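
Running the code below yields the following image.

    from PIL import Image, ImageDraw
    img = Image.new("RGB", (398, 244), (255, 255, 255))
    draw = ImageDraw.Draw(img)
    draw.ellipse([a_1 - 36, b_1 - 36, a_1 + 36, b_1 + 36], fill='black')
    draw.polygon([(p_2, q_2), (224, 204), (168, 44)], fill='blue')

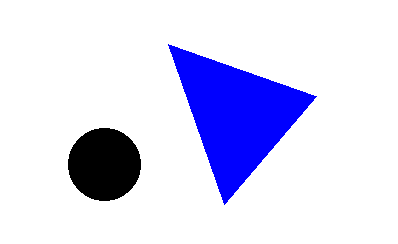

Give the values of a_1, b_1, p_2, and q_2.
a_1 = 104, b_1 = 164, p_2 = 316, q_2 = 96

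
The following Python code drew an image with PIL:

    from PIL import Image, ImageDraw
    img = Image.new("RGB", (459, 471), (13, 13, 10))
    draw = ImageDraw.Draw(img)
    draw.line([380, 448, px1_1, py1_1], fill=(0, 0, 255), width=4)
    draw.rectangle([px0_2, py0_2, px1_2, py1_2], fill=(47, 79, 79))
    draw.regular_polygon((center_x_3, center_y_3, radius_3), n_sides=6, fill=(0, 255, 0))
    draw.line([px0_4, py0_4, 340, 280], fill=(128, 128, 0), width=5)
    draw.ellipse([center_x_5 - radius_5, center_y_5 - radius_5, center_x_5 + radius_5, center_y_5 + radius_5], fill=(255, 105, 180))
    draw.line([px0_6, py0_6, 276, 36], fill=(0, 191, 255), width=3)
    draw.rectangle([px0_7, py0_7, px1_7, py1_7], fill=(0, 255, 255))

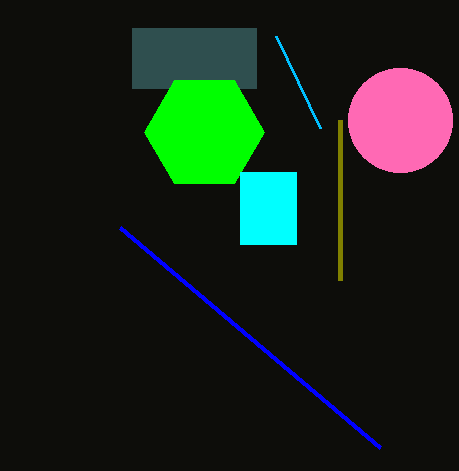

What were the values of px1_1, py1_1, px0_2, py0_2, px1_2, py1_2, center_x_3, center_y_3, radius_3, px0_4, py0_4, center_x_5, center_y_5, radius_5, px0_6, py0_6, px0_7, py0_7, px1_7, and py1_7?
px1_1 = 120
py1_1 = 228
px0_2 = 132
py0_2 = 28
px1_2 = 256
py1_2 = 88
center_x_3 = 204
center_y_3 = 132
radius_3 = 60
px0_4 = 340
py0_4 = 120
center_x_5 = 400
center_y_5 = 120
radius_5 = 52
px0_6 = 320
py0_6 = 128
px0_7 = 240
py0_7 = 172
px1_7 = 296
py1_7 = 244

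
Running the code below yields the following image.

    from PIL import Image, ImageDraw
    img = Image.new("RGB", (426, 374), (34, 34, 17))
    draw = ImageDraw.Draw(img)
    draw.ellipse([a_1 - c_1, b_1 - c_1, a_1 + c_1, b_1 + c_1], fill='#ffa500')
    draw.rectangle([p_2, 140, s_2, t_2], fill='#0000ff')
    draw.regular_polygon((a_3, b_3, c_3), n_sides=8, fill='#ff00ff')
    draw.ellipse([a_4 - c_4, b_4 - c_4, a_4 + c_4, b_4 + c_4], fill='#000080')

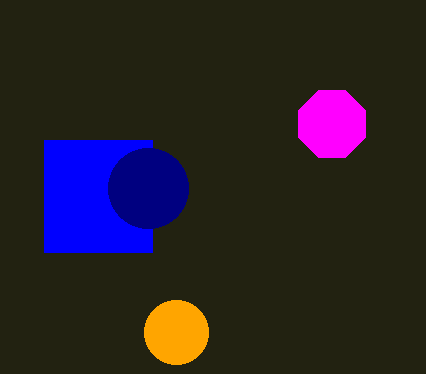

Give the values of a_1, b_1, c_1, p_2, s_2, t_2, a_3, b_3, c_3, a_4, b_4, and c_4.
a_1 = 176
b_1 = 332
c_1 = 32
p_2 = 44
s_2 = 152
t_2 = 252
a_3 = 332
b_3 = 124
c_3 = 36
a_4 = 148
b_4 = 188
c_4 = 40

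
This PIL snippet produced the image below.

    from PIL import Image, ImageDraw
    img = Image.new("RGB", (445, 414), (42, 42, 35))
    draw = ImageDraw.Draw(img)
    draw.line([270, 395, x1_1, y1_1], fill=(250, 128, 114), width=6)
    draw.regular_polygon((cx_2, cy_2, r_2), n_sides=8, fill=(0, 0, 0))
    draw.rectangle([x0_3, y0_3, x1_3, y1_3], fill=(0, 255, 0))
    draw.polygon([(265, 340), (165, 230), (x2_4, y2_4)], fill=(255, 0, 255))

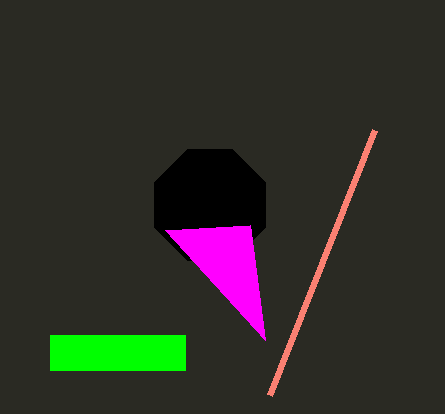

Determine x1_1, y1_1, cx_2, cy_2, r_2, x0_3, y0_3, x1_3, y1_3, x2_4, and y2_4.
x1_1 = 375; y1_1 = 130; cx_2 = 210; cy_2 = 205; r_2 = 60; x0_3 = 50; y0_3 = 335; x1_3 = 185; y1_3 = 370; x2_4 = 250; y2_4 = 225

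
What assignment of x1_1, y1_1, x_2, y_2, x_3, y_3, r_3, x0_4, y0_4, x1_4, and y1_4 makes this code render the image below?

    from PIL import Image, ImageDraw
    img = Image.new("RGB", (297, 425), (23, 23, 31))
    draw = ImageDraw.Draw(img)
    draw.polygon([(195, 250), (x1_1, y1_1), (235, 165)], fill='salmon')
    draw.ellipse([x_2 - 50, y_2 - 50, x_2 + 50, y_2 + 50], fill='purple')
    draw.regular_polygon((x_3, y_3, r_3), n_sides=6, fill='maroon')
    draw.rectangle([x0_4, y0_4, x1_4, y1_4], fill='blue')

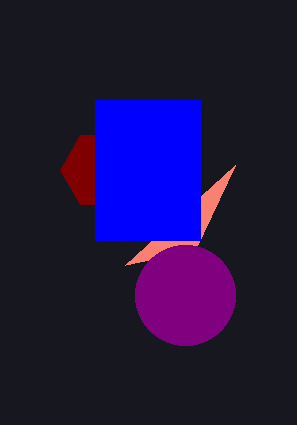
x1_1 = 125; y1_1 = 265; x_2 = 185; y_2 = 295; x_3 = 100; y_3 = 170; r_3 = 40; x0_4 = 95; y0_4 = 100; x1_4 = 200; y1_4 = 240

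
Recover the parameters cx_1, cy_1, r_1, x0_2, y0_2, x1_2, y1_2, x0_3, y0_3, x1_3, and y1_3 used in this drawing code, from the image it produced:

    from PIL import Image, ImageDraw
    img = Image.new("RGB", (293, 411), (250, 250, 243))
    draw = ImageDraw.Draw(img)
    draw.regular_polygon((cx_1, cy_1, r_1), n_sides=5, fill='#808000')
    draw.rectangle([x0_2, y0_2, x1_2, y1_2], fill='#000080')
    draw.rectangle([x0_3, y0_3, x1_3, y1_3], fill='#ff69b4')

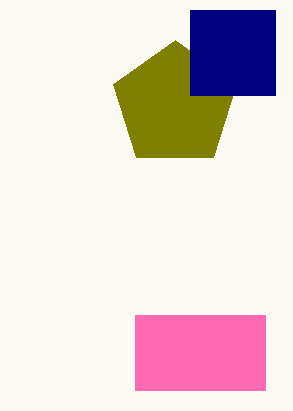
cx_1 = 175
cy_1 = 105
r_1 = 65
x0_2 = 190
y0_2 = 10
x1_2 = 275
y1_2 = 95
x0_3 = 135
y0_3 = 315
x1_3 = 265
y1_3 = 390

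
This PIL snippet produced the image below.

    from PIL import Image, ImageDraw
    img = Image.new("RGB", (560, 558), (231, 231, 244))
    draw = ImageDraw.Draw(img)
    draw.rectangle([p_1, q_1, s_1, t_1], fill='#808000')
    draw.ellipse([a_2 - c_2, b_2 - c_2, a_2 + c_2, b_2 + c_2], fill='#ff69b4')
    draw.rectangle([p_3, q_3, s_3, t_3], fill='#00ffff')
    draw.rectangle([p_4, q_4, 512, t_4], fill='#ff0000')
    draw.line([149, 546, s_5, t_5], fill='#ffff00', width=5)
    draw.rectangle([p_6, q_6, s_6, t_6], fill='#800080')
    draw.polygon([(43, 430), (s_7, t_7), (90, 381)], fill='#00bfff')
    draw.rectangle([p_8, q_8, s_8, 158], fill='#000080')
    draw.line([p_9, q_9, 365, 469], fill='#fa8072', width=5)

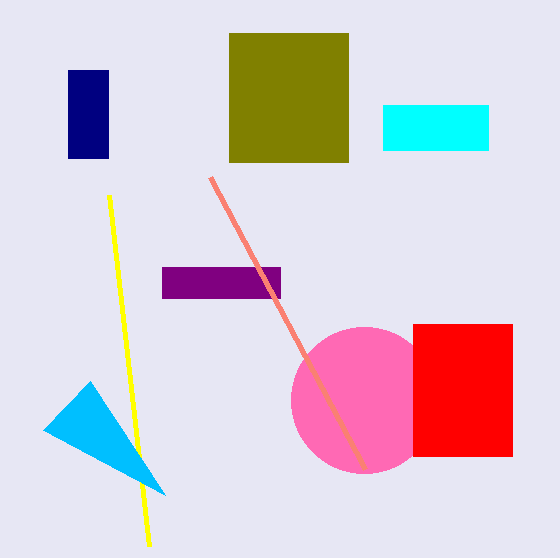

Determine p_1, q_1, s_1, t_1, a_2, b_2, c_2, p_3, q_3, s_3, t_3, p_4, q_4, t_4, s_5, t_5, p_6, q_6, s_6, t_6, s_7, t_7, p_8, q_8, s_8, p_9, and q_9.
p_1 = 229; q_1 = 33; s_1 = 348; t_1 = 162; a_2 = 364; b_2 = 400; c_2 = 73; p_3 = 383; q_3 = 105; s_3 = 488; t_3 = 150; p_4 = 413; q_4 = 324; t_4 = 456; s_5 = 109; t_5 = 195; p_6 = 162; q_6 = 267; s_6 = 280; t_6 = 298; s_7 = 165; t_7 = 495; p_8 = 68; q_8 = 70; s_8 = 108; p_9 = 210; q_9 = 177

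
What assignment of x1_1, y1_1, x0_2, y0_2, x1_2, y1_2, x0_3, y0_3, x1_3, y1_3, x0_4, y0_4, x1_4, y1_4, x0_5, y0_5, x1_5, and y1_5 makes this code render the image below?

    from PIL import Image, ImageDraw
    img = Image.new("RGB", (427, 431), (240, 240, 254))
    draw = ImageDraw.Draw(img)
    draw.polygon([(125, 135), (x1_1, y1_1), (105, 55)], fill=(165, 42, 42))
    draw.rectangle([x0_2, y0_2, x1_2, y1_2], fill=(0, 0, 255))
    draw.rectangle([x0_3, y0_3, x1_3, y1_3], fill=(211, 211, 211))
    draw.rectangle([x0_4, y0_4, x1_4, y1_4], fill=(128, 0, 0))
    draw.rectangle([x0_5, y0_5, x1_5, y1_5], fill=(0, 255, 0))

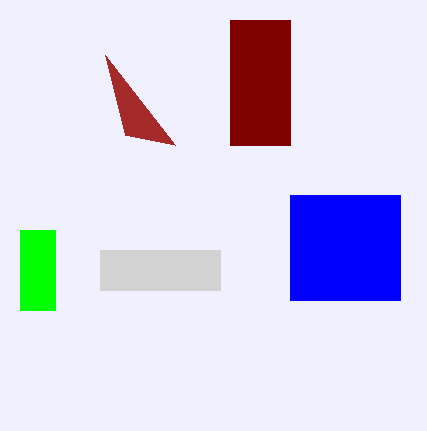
x1_1 = 175; y1_1 = 145; x0_2 = 290; y0_2 = 195; x1_2 = 400; y1_2 = 300; x0_3 = 100; y0_3 = 250; x1_3 = 220; y1_3 = 290; x0_4 = 230; y0_4 = 20; x1_4 = 290; y1_4 = 145; x0_5 = 20; y0_5 = 230; x1_5 = 55; y1_5 = 310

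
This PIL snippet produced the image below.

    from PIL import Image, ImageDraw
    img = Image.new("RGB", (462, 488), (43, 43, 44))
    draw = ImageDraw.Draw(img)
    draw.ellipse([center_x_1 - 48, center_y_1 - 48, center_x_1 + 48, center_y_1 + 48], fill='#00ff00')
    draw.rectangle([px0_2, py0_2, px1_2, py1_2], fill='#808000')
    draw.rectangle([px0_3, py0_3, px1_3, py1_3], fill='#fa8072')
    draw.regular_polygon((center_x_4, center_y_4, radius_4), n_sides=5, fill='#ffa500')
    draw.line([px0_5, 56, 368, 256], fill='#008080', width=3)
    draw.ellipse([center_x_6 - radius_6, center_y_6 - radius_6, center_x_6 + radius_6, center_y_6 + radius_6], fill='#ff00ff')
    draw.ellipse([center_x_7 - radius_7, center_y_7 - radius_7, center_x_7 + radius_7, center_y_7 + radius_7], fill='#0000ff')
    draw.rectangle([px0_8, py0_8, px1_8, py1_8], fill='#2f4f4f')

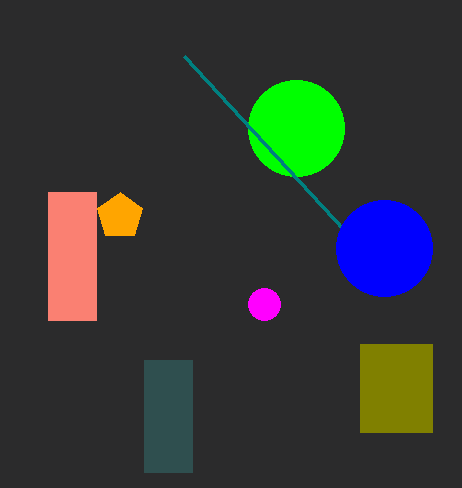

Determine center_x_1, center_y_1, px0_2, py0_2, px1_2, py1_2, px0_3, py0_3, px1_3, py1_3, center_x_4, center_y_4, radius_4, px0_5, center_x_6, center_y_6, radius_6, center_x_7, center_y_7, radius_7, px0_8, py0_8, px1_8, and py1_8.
center_x_1 = 296; center_y_1 = 128; px0_2 = 360; py0_2 = 344; px1_2 = 432; py1_2 = 432; px0_3 = 48; py0_3 = 192; px1_3 = 96; py1_3 = 320; center_x_4 = 120; center_y_4 = 216; radius_4 = 24; px0_5 = 184; center_x_6 = 264; center_y_6 = 304; radius_6 = 16; center_x_7 = 384; center_y_7 = 248; radius_7 = 48; px0_8 = 144; py0_8 = 360; px1_8 = 192; py1_8 = 472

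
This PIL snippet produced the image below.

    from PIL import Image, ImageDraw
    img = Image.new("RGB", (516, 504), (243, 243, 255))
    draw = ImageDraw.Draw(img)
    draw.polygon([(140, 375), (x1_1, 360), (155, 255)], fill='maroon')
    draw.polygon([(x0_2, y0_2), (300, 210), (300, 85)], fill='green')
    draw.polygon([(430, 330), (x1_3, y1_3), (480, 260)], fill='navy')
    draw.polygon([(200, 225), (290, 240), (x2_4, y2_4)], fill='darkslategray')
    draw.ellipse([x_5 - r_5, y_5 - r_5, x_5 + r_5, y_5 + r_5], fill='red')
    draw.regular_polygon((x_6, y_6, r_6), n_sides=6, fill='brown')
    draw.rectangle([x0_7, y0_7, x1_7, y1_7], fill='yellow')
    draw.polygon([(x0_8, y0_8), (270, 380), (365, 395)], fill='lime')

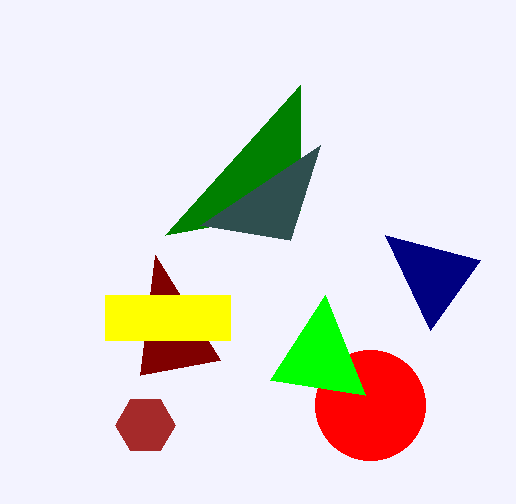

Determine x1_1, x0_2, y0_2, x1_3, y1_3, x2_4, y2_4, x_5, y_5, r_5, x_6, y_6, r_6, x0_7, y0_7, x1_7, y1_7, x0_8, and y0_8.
x1_1 = 220
x0_2 = 165
y0_2 = 235
x1_3 = 385
y1_3 = 235
x2_4 = 320
y2_4 = 145
x_5 = 370
y_5 = 405
r_5 = 55
x_6 = 145
y_6 = 425
r_6 = 30
x0_7 = 105
y0_7 = 295
x1_7 = 230
y1_7 = 340
x0_8 = 325
y0_8 = 295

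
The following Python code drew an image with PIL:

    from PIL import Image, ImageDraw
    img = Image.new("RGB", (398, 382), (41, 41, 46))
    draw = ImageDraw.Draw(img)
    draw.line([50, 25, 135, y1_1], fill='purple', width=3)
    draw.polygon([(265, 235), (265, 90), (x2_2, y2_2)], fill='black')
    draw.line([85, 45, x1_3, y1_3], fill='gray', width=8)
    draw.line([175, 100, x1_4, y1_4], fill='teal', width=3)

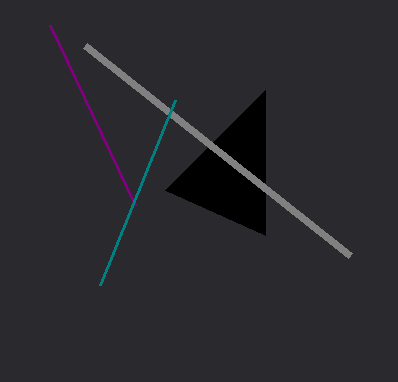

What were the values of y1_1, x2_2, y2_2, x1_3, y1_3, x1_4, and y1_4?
y1_1 = 205, x2_2 = 165, y2_2 = 190, x1_3 = 350, y1_3 = 255, x1_4 = 100, y1_4 = 285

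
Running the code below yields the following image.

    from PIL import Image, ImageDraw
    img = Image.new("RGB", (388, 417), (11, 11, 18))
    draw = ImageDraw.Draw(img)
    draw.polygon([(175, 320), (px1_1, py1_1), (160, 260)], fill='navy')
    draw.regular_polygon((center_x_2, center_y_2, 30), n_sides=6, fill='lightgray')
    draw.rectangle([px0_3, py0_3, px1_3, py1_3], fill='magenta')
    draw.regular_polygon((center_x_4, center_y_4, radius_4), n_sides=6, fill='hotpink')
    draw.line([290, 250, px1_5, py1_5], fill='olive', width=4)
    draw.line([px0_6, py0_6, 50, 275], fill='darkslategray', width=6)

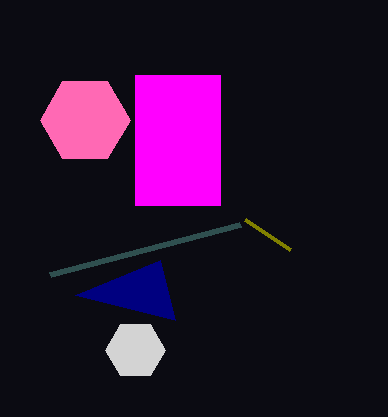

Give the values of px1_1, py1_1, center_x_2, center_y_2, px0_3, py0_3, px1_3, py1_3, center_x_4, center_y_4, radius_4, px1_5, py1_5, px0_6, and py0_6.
px1_1 = 75, py1_1 = 295, center_x_2 = 135, center_y_2 = 350, px0_3 = 135, py0_3 = 75, px1_3 = 220, py1_3 = 205, center_x_4 = 85, center_y_4 = 120, radius_4 = 45, px1_5 = 245, py1_5 = 220, px0_6 = 240, py0_6 = 225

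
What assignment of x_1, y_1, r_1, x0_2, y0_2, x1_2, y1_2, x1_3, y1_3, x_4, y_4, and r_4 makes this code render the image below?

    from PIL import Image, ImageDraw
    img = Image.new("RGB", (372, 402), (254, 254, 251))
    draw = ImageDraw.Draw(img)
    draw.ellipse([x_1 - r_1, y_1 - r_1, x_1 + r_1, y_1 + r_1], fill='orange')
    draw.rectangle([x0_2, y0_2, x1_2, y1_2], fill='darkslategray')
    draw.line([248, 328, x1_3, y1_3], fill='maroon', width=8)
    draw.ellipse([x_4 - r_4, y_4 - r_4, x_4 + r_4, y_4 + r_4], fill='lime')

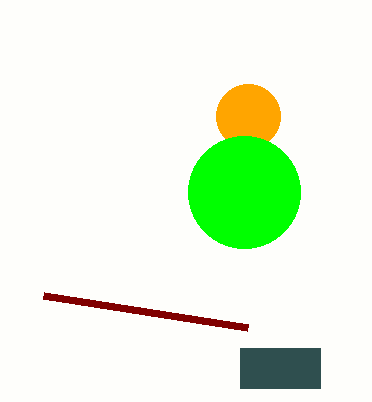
x_1 = 248
y_1 = 116
r_1 = 32
x0_2 = 240
y0_2 = 348
x1_2 = 320
y1_2 = 388
x1_3 = 44
y1_3 = 296
x_4 = 244
y_4 = 192
r_4 = 56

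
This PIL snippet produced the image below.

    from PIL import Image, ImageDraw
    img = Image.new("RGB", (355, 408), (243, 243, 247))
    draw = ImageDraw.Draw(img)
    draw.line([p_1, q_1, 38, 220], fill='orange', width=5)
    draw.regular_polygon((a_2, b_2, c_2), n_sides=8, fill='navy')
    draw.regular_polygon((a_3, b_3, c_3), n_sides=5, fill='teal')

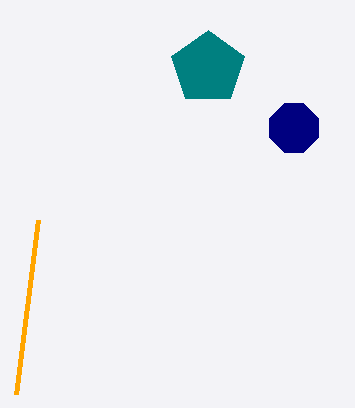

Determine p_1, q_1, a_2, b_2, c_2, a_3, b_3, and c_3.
p_1 = 16, q_1 = 394, a_2 = 294, b_2 = 128, c_2 = 26, a_3 = 208, b_3 = 68, c_3 = 38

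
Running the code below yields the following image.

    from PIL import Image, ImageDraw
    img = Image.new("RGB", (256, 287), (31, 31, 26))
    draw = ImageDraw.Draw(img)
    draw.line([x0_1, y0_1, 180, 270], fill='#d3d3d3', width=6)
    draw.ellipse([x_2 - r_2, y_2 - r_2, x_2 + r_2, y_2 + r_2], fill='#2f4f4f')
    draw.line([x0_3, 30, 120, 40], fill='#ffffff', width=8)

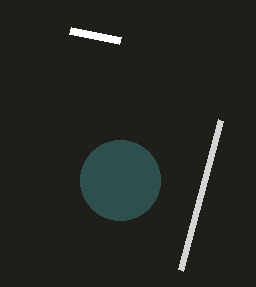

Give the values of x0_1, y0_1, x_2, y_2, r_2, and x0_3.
x0_1 = 220
y0_1 = 120
x_2 = 120
y_2 = 180
r_2 = 40
x0_3 = 70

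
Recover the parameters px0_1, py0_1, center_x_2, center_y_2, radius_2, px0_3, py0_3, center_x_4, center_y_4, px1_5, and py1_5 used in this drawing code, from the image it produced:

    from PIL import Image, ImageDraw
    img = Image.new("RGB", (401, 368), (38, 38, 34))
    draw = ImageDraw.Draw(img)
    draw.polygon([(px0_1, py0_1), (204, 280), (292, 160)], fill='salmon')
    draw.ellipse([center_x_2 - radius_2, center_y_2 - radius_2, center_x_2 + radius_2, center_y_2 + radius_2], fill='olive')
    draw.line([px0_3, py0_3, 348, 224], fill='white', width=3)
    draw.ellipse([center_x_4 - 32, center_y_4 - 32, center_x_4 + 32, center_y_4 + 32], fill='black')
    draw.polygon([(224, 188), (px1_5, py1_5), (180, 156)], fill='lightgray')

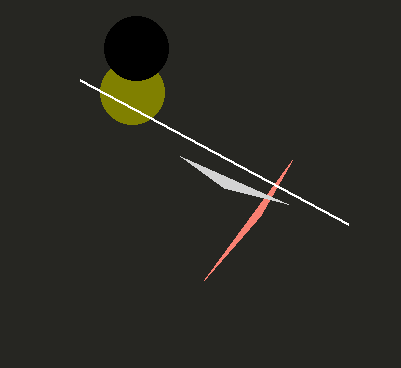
px0_1 = 260; py0_1 = 216; center_x_2 = 132; center_y_2 = 92; radius_2 = 32; px0_3 = 80; py0_3 = 80; center_x_4 = 136; center_y_4 = 48; px1_5 = 288; py1_5 = 204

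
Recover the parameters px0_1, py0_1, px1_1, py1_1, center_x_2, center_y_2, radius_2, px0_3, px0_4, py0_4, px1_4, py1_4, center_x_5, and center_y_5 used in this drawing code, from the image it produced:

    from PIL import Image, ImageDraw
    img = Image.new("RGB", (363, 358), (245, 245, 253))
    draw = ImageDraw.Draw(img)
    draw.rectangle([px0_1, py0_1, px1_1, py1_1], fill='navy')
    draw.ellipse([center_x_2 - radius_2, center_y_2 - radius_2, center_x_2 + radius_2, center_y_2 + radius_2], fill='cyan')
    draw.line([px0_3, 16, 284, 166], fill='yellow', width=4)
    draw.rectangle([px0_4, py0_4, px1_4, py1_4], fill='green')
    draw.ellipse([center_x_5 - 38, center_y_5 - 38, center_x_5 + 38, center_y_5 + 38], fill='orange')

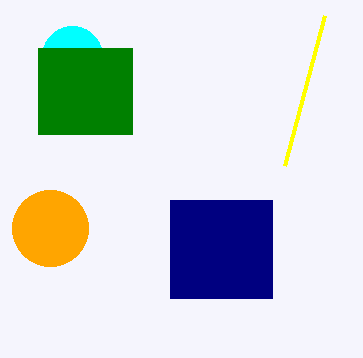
px0_1 = 170, py0_1 = 200, px1_1 = 272, py1_1 = 298, center_x_2 = 72, center_y_2 = 56, radius_2 = 30, px0_3 = 324, px0_4 = 38, py0_4 = 48, px1_4 = 132, py1_4 = 134, center_x_5 = 50, center_y_5 = 228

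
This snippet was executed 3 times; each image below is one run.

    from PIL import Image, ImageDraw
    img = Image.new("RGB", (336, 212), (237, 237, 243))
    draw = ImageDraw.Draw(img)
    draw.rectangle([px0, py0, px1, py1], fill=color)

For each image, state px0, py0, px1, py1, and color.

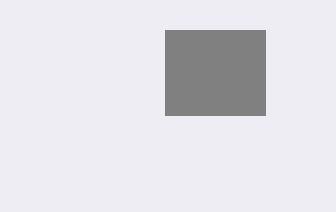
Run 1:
px0 = 165; py0 = 30; px1 = 265; py1 = 115; color = 'gray'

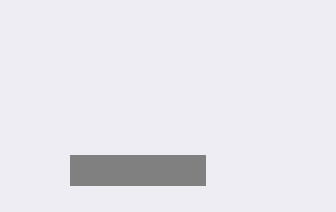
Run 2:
px0 = 70, py0 = 155, px1 = 205, py1 = 185, color = 'gray'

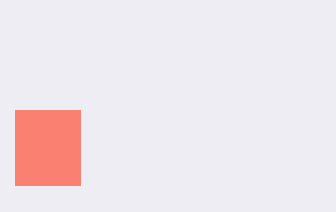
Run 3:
px0 = 15
py0 = 110
px1 = 80
py1 = 185
color = 'salmon'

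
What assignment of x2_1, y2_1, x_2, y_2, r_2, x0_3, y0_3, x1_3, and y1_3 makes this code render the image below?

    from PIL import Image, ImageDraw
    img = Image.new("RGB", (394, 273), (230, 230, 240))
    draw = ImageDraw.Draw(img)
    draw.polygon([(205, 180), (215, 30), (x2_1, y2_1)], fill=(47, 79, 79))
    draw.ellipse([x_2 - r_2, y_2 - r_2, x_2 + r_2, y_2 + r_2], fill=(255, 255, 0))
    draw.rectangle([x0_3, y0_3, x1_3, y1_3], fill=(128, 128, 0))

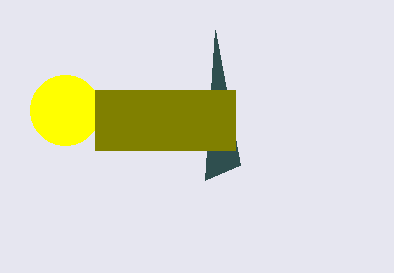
x2_1 = 240, y2_1 = 165, x_2 = 65, y_2 = 110, r_2 = 35, x0_3 = 95, y0_3 = 90, x1_3 = 235, y1_3 = 150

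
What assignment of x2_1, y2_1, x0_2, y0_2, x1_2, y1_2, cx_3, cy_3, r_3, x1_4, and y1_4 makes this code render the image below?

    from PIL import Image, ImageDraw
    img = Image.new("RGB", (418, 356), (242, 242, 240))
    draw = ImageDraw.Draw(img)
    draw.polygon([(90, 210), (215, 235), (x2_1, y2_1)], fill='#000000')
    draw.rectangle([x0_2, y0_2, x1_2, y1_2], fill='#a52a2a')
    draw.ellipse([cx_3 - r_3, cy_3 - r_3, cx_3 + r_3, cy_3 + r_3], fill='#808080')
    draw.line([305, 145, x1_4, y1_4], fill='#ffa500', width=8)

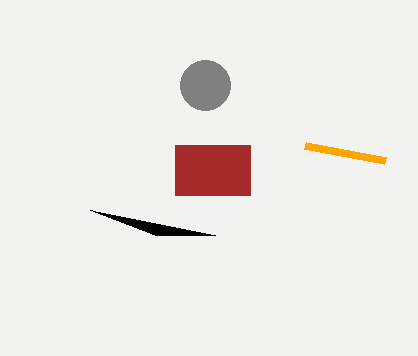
x2_1 = 155; y2_1 = 235; x0_2 = 175; y0_2 = 145; x1_2 = 250; y1_2 = 195; cx_3 = 205; cy_3 = 85; r_3 = 25; x1_4 = 385; y1_4 = 160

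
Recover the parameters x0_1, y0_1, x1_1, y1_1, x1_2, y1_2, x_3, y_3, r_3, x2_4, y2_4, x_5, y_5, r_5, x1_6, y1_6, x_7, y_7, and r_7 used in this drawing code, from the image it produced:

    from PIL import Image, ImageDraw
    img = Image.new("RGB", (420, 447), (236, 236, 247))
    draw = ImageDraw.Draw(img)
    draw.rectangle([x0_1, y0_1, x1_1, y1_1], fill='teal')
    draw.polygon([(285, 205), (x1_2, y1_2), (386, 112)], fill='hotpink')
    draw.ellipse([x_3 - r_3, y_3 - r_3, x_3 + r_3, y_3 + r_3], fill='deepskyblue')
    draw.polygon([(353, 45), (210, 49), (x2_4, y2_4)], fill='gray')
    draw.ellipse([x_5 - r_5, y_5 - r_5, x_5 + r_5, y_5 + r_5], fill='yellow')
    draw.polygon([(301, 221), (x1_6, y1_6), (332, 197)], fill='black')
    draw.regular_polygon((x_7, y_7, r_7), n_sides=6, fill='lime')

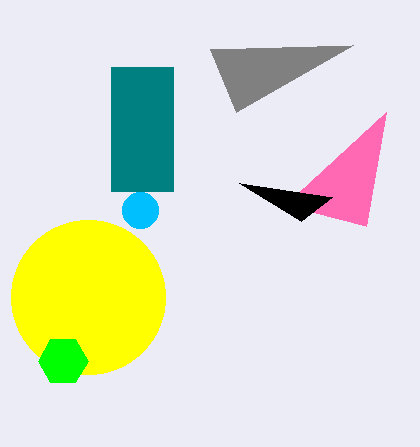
x0_1 = 111, y0_1 = 67, x1_1 = 173, y1_1 = 191, x1_2 = 366, y1_2 = 226, x_3 = 140, y_3 = 210, r_3 = 18, x2_4 = 236, y2_4 = 112, x_5 = 88, y_5 = 297, r_5 = 77, x1_6 = 239, y1_6 = 183, x_7 = 63, y_7 = 361, r_7 = 25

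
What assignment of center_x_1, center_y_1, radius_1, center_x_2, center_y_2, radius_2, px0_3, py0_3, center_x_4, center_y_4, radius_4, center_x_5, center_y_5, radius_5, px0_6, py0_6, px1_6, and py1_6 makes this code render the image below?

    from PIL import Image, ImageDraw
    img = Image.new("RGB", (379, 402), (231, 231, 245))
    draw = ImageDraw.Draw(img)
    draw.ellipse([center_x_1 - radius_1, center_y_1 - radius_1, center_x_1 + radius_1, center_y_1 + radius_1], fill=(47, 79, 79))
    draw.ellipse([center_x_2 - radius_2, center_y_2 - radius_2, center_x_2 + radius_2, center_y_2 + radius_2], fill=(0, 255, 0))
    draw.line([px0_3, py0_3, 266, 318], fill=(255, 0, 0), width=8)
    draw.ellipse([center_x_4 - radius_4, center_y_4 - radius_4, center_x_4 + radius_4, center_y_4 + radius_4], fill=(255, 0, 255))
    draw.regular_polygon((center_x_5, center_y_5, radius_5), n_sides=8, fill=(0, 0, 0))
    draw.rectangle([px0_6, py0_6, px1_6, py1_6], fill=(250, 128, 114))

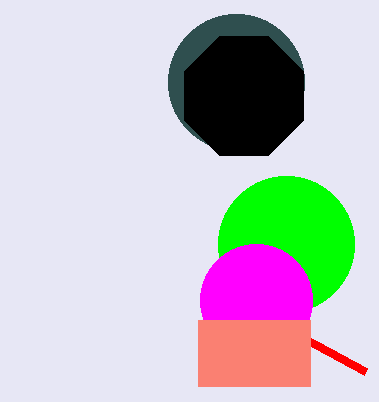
center_x_1 = 236, center_y_1 = 82, radius_1 = 68, center_x_2 = 286, center_y_2 = 244, radius_2 = 68, px0_3 = 366, py0_3 = 372, center_x_4 = 256, center_y_4 = 300, radius_4 = 56, center_x_5 = 244, center_y_5 = 96, radius_5 = 64, px0_6 = 198, py0_6 = 320, px1_6 = 310, py1_6 = 386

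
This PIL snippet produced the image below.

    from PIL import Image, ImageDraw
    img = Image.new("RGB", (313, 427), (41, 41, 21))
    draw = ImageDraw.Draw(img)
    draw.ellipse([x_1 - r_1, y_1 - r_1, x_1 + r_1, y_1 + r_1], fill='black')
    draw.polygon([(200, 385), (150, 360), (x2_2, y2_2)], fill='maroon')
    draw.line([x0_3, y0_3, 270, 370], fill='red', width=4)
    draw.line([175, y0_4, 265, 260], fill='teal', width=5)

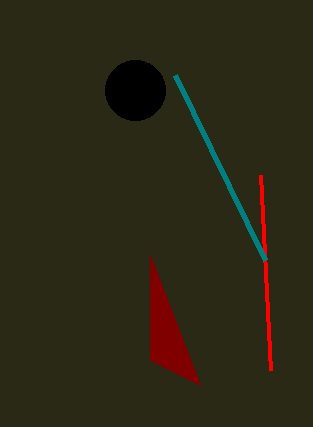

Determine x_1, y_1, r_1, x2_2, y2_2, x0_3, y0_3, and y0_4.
x_1 = 135
y_1 = 90
r_1 = 30
x2_2 = 150
y2_2 = 255
x0_3 = 260
y0_3 = 175
y0_4 = 75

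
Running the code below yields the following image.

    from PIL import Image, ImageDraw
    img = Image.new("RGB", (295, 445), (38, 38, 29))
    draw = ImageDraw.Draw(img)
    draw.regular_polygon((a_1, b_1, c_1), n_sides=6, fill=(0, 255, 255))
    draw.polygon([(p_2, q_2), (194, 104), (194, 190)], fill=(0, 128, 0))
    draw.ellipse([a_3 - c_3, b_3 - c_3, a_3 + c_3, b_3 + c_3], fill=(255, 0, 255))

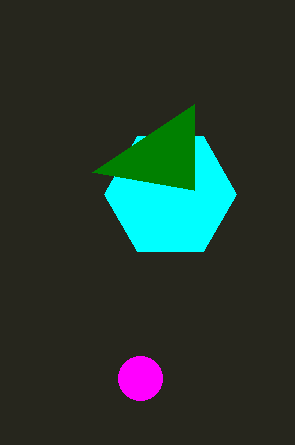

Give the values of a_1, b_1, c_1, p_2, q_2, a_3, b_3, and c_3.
a_1 = 170
b_1 = 194
c_1 = 66
p_2 = 92
q_2 = 172
a_3 = 140
b_3 = 378
c_3 = 22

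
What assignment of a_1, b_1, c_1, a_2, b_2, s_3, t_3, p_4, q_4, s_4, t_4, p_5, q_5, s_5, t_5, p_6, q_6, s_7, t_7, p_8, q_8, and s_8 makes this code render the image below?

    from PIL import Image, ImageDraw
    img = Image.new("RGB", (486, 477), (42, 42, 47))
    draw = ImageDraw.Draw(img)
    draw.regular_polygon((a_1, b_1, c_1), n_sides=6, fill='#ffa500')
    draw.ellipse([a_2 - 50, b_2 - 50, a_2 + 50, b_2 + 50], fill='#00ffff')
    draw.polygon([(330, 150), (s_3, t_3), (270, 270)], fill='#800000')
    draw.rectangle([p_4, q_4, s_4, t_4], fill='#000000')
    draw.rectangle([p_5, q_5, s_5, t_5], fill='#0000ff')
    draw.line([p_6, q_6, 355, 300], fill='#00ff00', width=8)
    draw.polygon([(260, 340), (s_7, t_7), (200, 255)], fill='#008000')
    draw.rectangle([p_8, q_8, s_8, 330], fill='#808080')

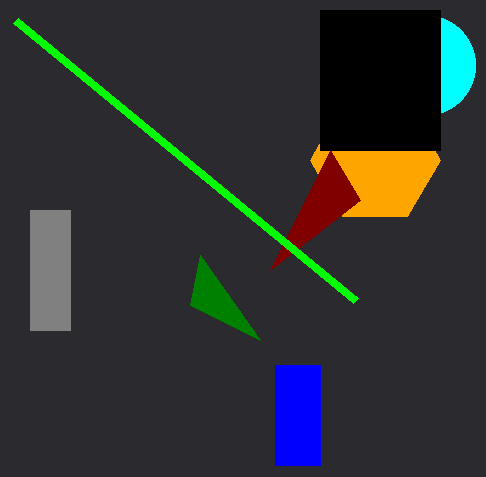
a_1 = 375
b_1 = 160
c_1 = 65
a_2 = 425
b_2 = 65
s_3 = 360
t_3 = 200
p_4 = 320
q_4 = 10
s_4 = 440
t_4 = 150
p_5 = 275
q_5 = 365
s_5 = 320
t_5 = 465
p_6 = 15
q_6 = 20
s_7 = 190
t_7 = 305
p_8 = 30
q_8 = 210
s_8 = 70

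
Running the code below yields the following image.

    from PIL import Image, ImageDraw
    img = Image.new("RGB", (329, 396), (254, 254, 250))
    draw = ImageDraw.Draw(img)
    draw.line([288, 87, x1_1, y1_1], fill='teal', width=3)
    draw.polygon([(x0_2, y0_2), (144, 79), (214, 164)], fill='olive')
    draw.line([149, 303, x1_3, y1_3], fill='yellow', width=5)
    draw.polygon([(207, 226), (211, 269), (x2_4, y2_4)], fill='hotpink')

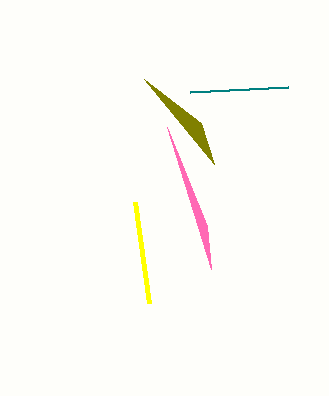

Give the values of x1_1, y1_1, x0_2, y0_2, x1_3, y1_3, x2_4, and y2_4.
x1_1 = 190
y1_1 = 92
x0_2 = 201
y0_2 = 123
x1_3 = 135
y1_3 = 202
x2_4 = 167
y2_4 = 127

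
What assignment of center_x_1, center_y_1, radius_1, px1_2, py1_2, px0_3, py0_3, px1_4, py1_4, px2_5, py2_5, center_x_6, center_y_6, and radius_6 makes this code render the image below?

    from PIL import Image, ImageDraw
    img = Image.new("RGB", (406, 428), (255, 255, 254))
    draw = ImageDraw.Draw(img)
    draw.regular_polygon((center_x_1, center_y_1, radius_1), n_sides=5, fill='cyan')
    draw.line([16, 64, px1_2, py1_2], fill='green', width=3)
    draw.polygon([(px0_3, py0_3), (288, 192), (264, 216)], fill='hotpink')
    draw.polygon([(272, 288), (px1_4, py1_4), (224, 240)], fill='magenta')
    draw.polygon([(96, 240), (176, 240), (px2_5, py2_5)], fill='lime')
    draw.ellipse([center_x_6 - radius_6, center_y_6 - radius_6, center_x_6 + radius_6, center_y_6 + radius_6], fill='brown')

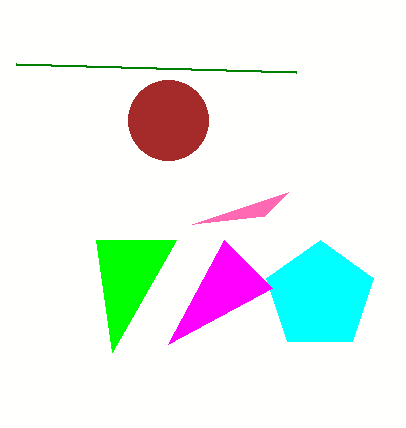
center_x_1 = 320
center_y_1 = 296
radius_1 = 56
px1_2 = 296
py1_2 = 72
px0_3 = 192
py0_3 = 224
px1_4 = 168
py1_4 = 344
px2_5 = 112
py2_5 = 352
center_x_6 = 168
center_y_6 = 120
radius_6 = 40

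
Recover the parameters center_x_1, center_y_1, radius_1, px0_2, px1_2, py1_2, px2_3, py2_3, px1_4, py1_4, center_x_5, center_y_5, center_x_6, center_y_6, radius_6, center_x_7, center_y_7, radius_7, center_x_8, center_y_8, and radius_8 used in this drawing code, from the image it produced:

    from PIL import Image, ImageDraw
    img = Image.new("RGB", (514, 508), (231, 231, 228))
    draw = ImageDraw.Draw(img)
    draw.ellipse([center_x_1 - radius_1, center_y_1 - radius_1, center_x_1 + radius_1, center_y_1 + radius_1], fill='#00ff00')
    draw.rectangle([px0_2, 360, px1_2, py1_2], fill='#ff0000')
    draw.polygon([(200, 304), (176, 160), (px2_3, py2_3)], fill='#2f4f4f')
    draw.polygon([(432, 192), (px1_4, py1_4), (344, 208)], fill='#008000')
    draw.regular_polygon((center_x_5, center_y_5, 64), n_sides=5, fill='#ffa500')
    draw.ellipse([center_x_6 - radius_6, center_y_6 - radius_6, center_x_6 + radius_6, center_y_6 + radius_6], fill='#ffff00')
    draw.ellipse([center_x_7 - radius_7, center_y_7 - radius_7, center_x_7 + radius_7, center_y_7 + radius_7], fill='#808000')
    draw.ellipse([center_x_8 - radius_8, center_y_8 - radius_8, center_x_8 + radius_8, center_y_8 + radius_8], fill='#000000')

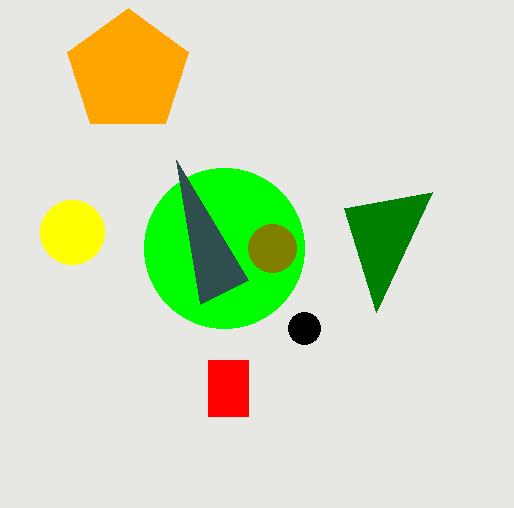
center_x_1 = 224; center_y_1 = 248; radius_1 = 80; px0_2 = 208; px1_2 = 248; py1_2 = 416; px2_3 = 248; py2_3 = 280; px1_4 = 376; py1_4 = 312; center_x_5 = 128; center_y_5 = 72; center_x_6 = 72; center_y_6 = 232; radius_6 = 32; center_x_7 = 272; center_y_7 = 248; radius_7 = 24; center_x_8 = 304; center_y_8 = 328; radius_8 = 16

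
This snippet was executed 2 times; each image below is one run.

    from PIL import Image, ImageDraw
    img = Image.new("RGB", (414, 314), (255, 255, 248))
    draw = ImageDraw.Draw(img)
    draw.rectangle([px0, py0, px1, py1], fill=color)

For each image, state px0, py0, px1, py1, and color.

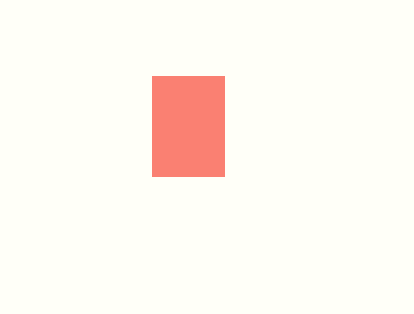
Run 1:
px0 = 152; py0 = 76; px1 = 224; py1 = 176; color = 'salmon'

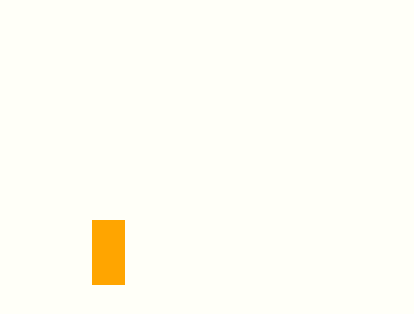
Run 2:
px0 = 92; py0 = 220; px1 = 124; py1 = 284; color = 'orange'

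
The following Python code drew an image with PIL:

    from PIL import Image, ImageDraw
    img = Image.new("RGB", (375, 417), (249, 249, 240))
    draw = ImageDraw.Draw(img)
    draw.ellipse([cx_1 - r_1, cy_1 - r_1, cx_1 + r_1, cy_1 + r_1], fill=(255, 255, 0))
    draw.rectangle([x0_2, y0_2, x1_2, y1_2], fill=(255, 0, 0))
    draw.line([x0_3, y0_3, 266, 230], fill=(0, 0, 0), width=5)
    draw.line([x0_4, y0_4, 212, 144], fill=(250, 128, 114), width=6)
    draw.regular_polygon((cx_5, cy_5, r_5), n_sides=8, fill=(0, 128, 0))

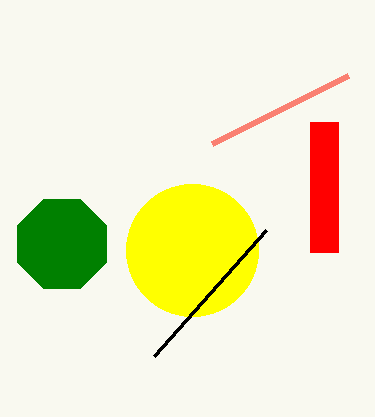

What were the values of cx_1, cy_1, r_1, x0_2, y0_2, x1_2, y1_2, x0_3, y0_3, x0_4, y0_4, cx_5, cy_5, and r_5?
cx_1 = 192, cy_1 = 250, r_1 = 66, x0_2 = 310, y0_2 = 122, x1_2 = 338, y1_2 = 252, x0_3 = 154, y0_3 = 356, x0_4 = 348, y0_4 = 76, cx_5 = 62, cy_5 = 244, r_5 = 48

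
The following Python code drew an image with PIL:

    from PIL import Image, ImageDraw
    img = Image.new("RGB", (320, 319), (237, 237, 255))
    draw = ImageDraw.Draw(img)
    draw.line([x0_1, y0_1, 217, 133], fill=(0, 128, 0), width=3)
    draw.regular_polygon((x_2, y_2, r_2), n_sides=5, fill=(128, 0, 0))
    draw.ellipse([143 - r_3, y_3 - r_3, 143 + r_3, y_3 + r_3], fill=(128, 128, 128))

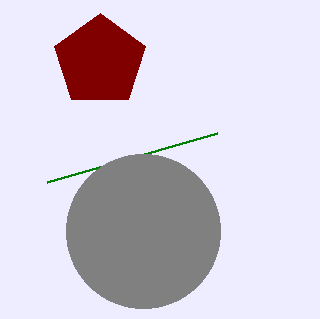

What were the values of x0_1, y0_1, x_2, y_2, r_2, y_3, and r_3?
x0_1 = 47, y0_1 = 182, x_2 = 100, y_2 = 61, r_2 = 48, y_3 = 231, r_3 = 77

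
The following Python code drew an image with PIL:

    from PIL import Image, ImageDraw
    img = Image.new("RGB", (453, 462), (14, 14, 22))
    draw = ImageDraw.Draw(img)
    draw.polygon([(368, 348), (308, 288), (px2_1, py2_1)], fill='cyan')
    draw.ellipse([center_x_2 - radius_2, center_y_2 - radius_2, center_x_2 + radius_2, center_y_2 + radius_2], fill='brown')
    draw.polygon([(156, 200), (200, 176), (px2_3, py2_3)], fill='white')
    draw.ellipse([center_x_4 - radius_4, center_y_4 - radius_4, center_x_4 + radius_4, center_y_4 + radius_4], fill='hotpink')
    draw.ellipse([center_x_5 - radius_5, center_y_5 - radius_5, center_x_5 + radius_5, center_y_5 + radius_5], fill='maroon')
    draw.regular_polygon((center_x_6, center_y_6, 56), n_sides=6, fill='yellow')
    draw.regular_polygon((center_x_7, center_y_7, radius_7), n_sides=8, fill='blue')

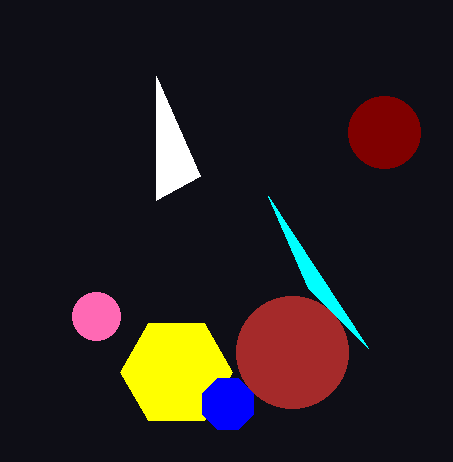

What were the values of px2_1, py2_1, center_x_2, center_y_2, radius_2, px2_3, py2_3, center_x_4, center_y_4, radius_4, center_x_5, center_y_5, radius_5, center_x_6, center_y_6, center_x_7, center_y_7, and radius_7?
px2_1 = 268
py2_1 = 196
center_x_2 = 292
center_y_2 = 352
radius_2 = 56
px2_3 = 156
py2_3 = 76
center_x_4 = 96
center_y_4 = 316
radius_4 = 24
center_x_5 = 384
center_y_5 = 132
radius_5 = 36
center_x_6 = 176
center_y_6 = 372
center_x_7 = 228
center_y_7 = 404
radius_7 = 28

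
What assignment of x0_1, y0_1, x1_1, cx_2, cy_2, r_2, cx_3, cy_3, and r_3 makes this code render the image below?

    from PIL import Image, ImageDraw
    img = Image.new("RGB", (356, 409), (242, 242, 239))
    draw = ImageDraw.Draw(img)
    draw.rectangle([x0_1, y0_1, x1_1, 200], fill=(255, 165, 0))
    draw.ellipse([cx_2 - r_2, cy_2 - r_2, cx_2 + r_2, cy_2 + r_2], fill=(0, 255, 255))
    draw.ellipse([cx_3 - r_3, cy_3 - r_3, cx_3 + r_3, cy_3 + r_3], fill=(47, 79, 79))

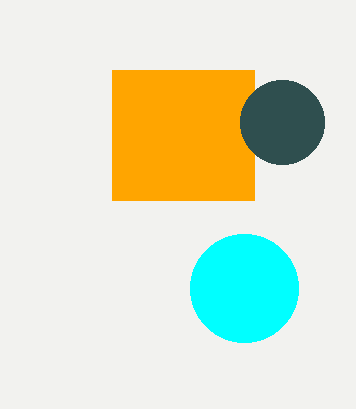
x0_1 = 112; y0_1 = 70; x1_1 = 254; cx_2 = 244; cy_2 = 288; r_2 = 54; cx_3 = 282; cy_3 = 122; r_3 = 42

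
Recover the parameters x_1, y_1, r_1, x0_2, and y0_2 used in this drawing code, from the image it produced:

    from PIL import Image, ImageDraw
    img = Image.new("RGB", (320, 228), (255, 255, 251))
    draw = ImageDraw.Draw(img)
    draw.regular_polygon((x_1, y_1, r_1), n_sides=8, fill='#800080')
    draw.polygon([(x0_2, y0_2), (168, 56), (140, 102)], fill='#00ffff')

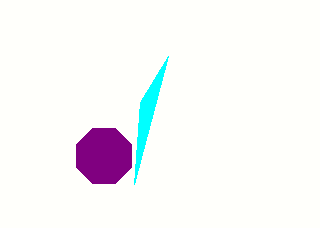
x_1 = 104
y_1 = 156
r_1 = 30
x0_2 = 134
y0_2 = 184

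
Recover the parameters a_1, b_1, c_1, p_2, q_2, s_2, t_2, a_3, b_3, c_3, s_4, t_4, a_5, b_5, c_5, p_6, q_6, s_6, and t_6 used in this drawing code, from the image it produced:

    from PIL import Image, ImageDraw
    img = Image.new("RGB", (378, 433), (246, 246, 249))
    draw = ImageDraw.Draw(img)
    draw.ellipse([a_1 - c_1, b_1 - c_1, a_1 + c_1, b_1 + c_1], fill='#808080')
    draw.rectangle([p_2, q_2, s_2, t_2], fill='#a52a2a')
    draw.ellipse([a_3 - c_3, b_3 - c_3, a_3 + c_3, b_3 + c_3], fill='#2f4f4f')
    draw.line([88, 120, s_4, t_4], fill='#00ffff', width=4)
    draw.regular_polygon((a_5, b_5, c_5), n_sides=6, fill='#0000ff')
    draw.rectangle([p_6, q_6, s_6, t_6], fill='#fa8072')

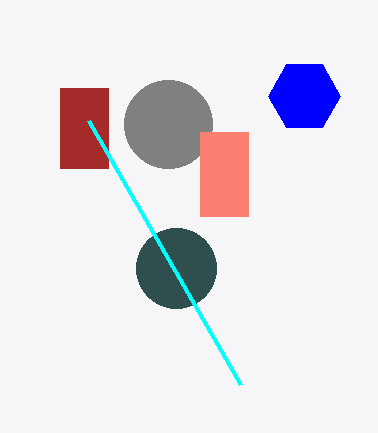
a_1 = 168, b_1 = 124, c_1 = 44, p_2 = 60, q_2 = 88, s_2 = 108, t_2 = 168, a_3 = 176, b_3 = 268, c_3 = 40, s_4 = 240, t_4 = 384, a_5 = 304, b_5 = 96, c_5 = 36, p_6 = 200, q_6 = 132, s_6 = 248, t_6 = 216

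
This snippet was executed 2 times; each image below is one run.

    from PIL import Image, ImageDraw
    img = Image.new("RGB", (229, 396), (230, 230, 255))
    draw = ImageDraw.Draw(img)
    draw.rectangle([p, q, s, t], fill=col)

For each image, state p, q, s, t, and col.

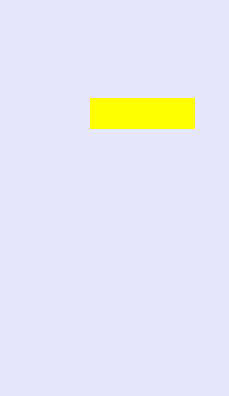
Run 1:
p = 90, q = 98, s = 194, t = 128, col = 'yellow'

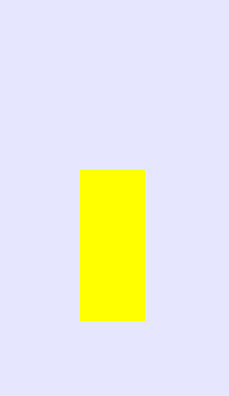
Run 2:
p = 80; q = 170; s = 144; t = 320; col = 'yellow'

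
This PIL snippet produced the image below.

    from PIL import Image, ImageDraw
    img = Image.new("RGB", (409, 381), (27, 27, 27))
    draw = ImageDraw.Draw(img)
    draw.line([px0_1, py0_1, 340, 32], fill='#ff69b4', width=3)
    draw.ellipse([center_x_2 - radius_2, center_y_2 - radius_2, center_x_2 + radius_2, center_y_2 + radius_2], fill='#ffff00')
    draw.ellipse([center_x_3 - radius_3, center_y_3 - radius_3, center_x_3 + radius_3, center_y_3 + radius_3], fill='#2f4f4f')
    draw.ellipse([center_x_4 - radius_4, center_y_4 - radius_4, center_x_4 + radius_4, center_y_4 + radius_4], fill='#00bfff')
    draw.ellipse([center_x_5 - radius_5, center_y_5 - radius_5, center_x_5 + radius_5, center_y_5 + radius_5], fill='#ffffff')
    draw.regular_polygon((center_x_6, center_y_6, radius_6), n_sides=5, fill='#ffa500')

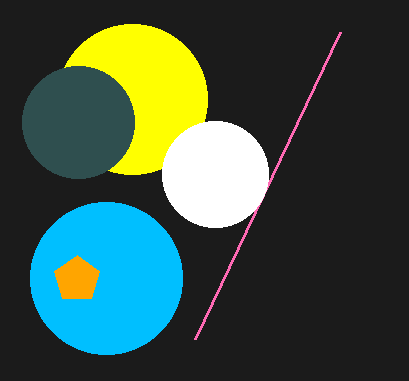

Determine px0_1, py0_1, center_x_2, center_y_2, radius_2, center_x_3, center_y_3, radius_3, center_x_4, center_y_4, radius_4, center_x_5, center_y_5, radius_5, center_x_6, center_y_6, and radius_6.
px0_1 = 195; py0_1 = 339; center_x_2 = 132; center_y_2 = 99; radius_2 = 75; center_x_3 = 78; center_y_3 = 122; radius_3 = 56; center_x_4 = 106; center_y_4 = 278; radius_4 = 76; center_x_5 = 215; center_y_5 = 174; radius_5 = 53; center_x_6 = 77; center_y_6 = 279; radius_6 = 24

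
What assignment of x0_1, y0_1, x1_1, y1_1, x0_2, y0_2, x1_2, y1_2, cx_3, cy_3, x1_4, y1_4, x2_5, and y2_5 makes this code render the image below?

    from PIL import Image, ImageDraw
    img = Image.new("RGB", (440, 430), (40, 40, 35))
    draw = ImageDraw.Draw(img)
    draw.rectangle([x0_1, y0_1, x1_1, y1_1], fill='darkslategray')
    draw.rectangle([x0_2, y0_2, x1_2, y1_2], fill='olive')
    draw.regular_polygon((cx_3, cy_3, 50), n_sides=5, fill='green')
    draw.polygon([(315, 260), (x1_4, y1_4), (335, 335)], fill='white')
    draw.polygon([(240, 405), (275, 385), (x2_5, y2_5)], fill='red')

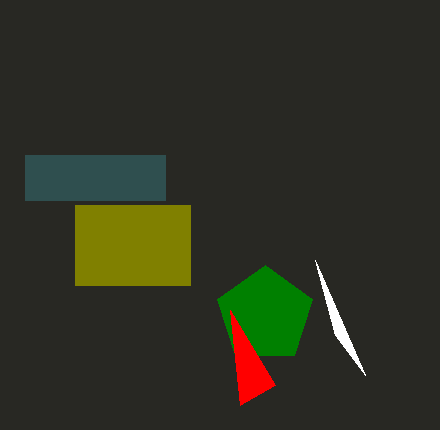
x0_1 = 25; y0_1 = 155; x1_1 = 165; y1_1 = 200; x0_2 = 75; y0_2 = 205; x1_2 = 190; y1_2 = 285; cx_3 = 265; cy_3 = 315; x1_4 = 365; y1_4 = 375; x2_5 = 230; y2_5 = 310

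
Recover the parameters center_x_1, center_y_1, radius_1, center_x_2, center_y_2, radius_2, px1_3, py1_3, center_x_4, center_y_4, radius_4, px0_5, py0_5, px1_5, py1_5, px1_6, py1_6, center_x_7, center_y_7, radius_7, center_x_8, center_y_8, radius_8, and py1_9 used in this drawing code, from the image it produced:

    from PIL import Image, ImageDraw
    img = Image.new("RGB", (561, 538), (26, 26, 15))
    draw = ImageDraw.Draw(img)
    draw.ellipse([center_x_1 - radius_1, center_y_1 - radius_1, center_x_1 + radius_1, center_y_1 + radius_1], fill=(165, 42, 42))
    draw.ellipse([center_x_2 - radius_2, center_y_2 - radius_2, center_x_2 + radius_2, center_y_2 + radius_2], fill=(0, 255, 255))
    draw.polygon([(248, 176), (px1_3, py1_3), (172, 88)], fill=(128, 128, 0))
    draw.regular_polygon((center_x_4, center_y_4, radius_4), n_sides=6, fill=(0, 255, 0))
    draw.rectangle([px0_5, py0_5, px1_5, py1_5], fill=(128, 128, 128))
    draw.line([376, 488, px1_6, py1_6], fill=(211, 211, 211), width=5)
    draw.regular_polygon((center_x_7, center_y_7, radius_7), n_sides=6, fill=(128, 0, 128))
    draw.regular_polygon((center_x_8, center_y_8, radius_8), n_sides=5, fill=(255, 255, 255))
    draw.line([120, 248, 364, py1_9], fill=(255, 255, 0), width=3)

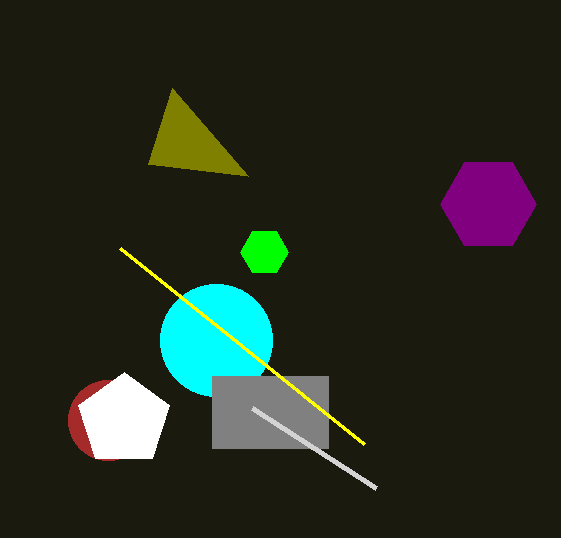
center_x_1 = 108, center_y_1 = 420, radius_1 = 40, center_x_2 = 216, center_y_2 = 340, radius_2 = 56, px1_3 = 148, py1_3 = 164, center_x_4 = 264, center_y_4 = 252, radius_4 = 24, px0_5 = 212, py0_5 = 376, px1_5 = 328, py1_5 = 448, px1_6 = 252, py1_6 = 408, center_x_7 = 488, center_y_7 = 204, radius_7 = 48, center_x_8 = 124, center_y_8 = 420, radius_8 = 48, py1_9 = 444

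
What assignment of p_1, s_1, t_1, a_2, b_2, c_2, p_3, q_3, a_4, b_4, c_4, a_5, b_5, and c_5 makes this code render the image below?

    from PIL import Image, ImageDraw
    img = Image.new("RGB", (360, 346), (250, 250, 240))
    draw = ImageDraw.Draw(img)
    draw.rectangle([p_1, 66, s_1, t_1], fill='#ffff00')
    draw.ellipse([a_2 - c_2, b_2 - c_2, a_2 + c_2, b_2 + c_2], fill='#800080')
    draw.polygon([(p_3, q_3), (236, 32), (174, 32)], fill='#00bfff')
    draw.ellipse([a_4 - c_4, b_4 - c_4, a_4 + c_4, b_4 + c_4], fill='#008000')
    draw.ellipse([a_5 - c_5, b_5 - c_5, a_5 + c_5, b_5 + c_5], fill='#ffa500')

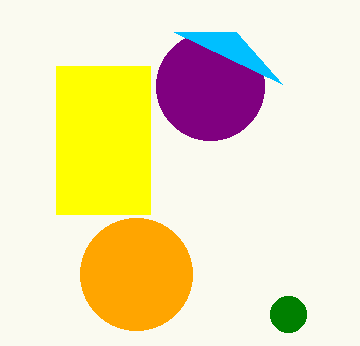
p_1 = 56, s_1 = 150, t_1 = 214, a_2 = 210, b_2 = 86, c_2 = 54, p_3 = 282, q_3 = 84, a_4 = 288, b_4 = 314, c_4 = 18, a_5 = 136, b_5 = 274, c_5 = 56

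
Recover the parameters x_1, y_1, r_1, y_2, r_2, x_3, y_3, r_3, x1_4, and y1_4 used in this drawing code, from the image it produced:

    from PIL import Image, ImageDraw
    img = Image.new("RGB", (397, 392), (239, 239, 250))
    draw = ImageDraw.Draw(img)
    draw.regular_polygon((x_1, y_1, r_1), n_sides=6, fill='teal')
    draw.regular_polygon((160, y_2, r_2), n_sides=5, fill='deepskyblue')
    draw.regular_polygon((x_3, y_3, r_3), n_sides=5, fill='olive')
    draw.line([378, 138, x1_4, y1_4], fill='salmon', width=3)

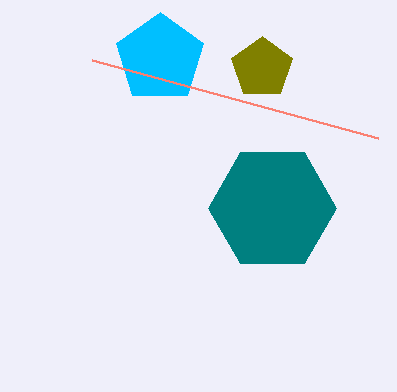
x_1 = 272
y_1 = 208
r_1 = 64
y_2 = 58
r_2 = 46
x_3 = 262
y_3 = 68
r_3 = 32
x1_4 = 92
y1_4 = 60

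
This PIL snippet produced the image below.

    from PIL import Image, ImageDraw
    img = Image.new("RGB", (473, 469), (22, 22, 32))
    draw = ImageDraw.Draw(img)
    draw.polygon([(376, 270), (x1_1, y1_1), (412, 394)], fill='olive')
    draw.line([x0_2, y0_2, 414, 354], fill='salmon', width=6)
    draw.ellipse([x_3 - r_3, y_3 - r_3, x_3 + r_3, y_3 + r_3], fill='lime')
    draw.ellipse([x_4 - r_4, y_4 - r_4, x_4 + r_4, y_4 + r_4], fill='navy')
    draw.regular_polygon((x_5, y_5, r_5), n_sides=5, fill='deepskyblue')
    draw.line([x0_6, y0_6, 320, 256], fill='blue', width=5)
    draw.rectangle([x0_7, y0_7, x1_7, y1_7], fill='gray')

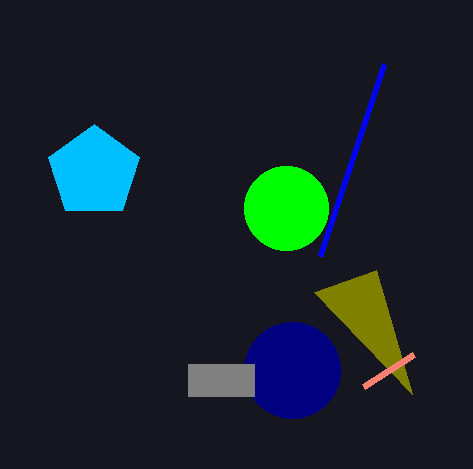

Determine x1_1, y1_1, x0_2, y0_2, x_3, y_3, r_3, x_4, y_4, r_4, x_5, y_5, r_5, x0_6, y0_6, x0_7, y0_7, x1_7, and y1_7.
x1_1 = 314
y1_1 = 292
x0_2 = 364
y0_2 = 386
x_3 = 286
y_3 = 208
r_3 = 42
x_4 = 292
y_4 = 370
r_4 = 48
x_5 = 94
y_5 = 172
r_5 = 48
x0_6 = 384
y0_6 = 64
x0_7 = 188
y0_7 = 364
x1_7 = 254
y1_7 = 396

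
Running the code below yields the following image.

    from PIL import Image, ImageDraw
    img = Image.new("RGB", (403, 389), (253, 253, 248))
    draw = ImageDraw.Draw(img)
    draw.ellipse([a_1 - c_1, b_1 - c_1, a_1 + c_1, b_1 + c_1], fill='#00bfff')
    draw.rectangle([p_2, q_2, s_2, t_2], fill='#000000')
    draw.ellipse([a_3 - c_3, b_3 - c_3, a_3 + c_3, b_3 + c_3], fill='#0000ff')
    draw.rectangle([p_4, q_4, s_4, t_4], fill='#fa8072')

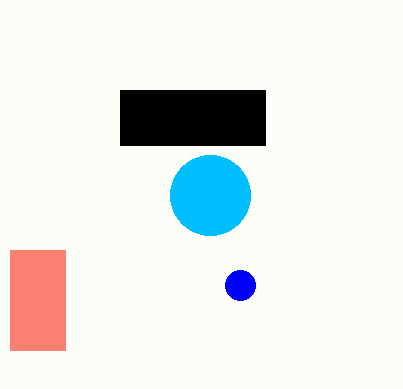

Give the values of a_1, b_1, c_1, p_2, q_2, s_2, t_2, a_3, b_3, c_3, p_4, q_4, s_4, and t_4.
a_1 = 210, b_1 = 195, c_1 = 40, p_2 = 120, q_2 = 90, s_2 = 265, t_2 = 145, a_3 = 240, b_3 = 285, c_3 = 15, p_4 = 10, q_4 = 250, s_4 = 65, t_4 = 350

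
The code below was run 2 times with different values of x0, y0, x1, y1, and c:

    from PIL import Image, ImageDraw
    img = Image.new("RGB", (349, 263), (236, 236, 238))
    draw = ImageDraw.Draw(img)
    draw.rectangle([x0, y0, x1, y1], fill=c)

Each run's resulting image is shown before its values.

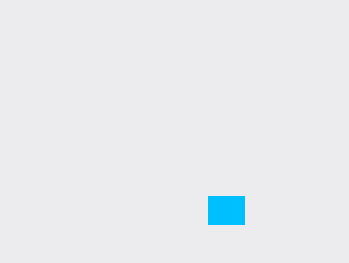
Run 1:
x0 = 208, y0 = 196, x1 = 244, y1 = 224, c = 'deepskyblue'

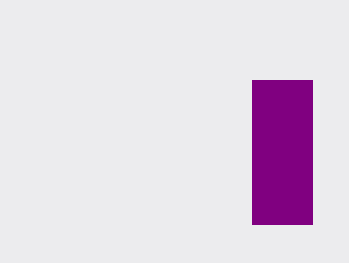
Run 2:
x0 = 252
y0 = 80
x1 = 312
y1 = 224
c = 'purple'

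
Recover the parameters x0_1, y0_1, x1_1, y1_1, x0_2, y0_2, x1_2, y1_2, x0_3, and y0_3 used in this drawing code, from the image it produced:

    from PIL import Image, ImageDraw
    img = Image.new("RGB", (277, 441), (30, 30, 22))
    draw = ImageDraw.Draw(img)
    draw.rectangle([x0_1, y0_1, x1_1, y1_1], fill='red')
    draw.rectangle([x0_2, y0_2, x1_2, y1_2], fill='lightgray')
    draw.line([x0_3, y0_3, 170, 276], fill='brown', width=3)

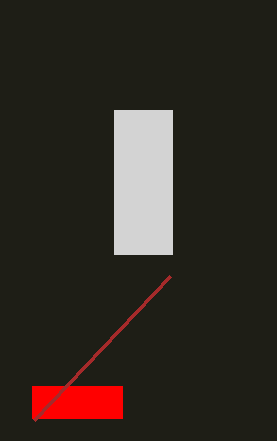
x0_1 = 32; y0_1 = 386; x1_1 = 122; y1_1 = 418; x0_2 = 114; y0_2 = 110; x1_2 = 172; y1_2 = 254; x0_3 = 34; y0_3 = 420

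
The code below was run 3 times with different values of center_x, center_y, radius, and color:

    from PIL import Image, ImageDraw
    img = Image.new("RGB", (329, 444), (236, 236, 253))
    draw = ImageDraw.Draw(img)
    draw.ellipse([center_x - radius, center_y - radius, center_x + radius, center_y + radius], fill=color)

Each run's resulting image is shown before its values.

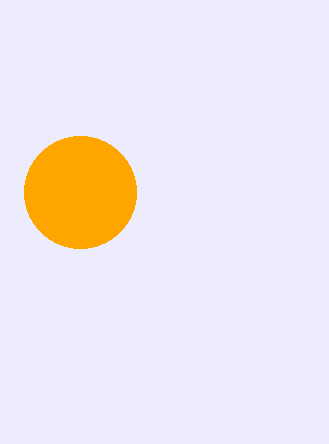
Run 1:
center_x = 80; center_y = 192; radius = 56; color = 'orange'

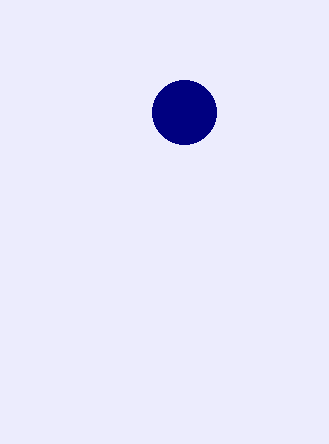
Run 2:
center_x = 184, center_y = 112, radius = 32, color = 'navy'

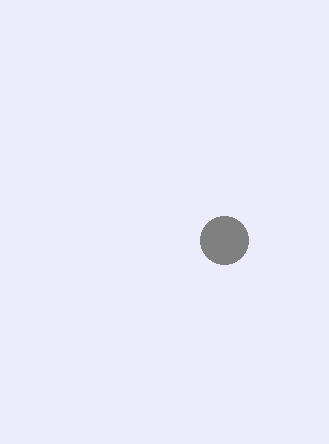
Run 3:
center_x = 224
center_y = 240
radius = 24
color = 'gray'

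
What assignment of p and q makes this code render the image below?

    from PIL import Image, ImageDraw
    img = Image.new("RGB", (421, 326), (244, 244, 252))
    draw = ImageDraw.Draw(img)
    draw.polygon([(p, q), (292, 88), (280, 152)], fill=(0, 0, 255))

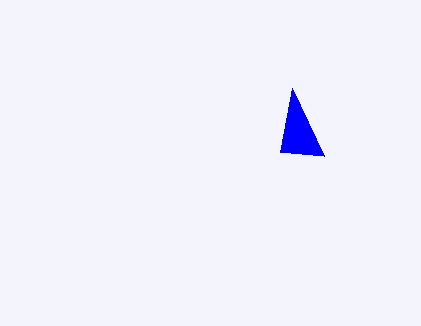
p = 324, q = 156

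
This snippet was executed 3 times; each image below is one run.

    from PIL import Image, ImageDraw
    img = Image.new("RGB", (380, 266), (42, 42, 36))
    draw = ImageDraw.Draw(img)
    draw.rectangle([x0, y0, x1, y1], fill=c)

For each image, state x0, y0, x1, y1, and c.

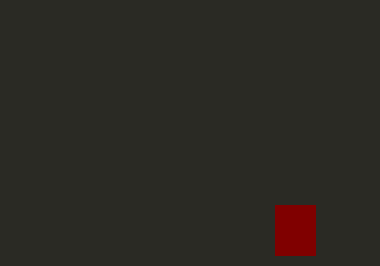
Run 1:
x0 = 275, y0 = 205, x1 = 315, y1 = 255, c = 'maroon'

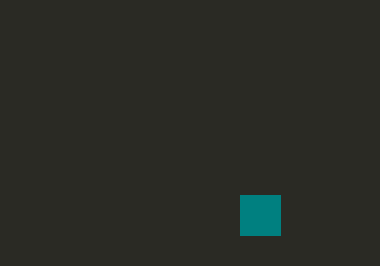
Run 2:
x0 = 240; y0 = 195; x1 = 280; y1 = 235; c = 'teal'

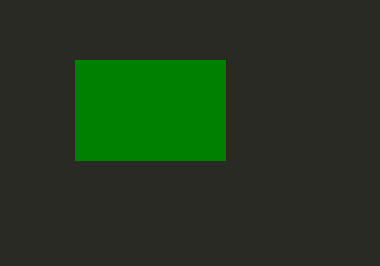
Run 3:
x0 = 75; y0 = 60; x1 = 225; y1 = 160; c = 'green'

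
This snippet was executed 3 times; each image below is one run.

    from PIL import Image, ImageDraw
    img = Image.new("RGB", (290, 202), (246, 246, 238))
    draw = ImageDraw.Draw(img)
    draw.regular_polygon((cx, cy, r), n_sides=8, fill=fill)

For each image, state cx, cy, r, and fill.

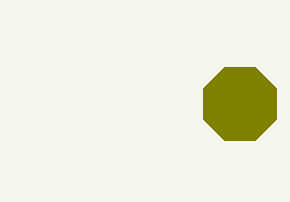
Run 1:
cx = 240
cy = 104
r = 40
fill = 'olive'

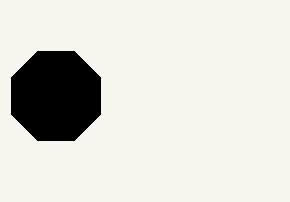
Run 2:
cx = 56
cy = 96
r = 48
fill = 'black'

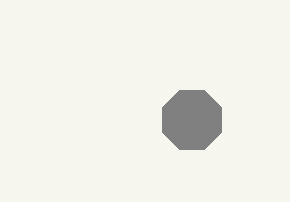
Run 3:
cx = 192; cy = 120; r = 32; fill = 'gray'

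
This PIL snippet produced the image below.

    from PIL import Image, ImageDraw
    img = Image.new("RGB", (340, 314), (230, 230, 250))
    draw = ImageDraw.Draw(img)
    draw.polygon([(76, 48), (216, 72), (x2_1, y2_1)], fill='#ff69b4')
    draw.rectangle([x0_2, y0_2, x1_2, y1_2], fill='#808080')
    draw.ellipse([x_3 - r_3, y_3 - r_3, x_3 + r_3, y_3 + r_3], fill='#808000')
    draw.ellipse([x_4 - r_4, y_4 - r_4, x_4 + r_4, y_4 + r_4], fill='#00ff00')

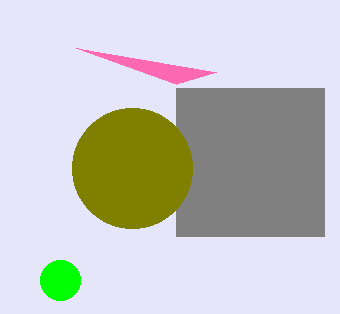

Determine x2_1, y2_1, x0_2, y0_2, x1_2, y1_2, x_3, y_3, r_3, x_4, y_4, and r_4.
x2_1 = 176, y2_1 = 84, x0_2 = 176, y0_2 = 88, x1_2 = 324, y1_2 = 236, x_3 = 132, y_3 = 168, r_3 = 60, x_4 = 60, y_4 = 280, r_4 = 20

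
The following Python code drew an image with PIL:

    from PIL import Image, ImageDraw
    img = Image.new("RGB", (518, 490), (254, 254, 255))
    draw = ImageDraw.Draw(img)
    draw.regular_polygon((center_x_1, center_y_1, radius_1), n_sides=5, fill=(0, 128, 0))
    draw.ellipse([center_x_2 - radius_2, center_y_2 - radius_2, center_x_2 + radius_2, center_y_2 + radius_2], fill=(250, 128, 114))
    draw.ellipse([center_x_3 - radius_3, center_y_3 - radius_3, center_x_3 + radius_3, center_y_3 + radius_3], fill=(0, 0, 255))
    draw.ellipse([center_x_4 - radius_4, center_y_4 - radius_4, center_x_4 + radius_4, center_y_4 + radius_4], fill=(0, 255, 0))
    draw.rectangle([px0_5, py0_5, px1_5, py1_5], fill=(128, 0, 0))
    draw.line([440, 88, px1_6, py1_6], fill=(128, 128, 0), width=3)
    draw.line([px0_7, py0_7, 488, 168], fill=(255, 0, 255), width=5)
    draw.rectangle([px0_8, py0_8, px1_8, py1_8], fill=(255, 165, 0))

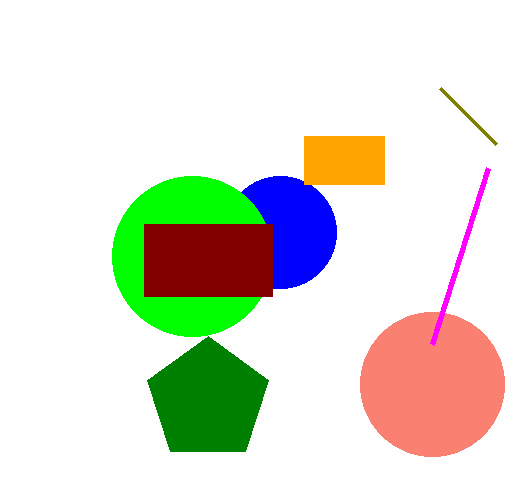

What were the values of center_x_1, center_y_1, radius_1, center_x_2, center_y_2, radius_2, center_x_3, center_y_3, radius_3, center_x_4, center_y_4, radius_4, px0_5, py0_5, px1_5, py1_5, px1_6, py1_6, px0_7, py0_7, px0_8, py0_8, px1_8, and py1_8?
center_x_1 = 208; center_y_1 = 400; radius_1 = 64; center_x_2 = 432; center_y_2 = 384; radius_2 = 72; center_x_3 = 280; center_y_3 = 232; radius_3 = 56; center_x_4 = 192; center_y_4 = 256; radius_4 = 80; px0_5 = 144; py0_5 = 224; px1_5 = 272; py1_5 = 296; px1_6 = 496; py1_6 = 144; px0_7 = 432; py0_7 = 344; px0_8 = 304; py0_8 = 136; px1_8 = 384; py1_8 = 184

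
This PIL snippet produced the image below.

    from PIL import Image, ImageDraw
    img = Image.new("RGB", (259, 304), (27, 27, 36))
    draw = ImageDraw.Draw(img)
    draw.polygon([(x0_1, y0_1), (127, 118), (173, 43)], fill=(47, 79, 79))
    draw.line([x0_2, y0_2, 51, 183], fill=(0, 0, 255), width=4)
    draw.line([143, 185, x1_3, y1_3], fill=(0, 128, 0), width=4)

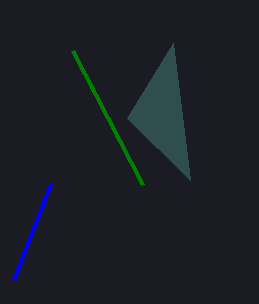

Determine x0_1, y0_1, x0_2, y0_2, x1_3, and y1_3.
x0_1 = 190
y0_1 = 180
x0_2 = 14
y0_2 = 279
x1_3 = 73
y1_3 = 51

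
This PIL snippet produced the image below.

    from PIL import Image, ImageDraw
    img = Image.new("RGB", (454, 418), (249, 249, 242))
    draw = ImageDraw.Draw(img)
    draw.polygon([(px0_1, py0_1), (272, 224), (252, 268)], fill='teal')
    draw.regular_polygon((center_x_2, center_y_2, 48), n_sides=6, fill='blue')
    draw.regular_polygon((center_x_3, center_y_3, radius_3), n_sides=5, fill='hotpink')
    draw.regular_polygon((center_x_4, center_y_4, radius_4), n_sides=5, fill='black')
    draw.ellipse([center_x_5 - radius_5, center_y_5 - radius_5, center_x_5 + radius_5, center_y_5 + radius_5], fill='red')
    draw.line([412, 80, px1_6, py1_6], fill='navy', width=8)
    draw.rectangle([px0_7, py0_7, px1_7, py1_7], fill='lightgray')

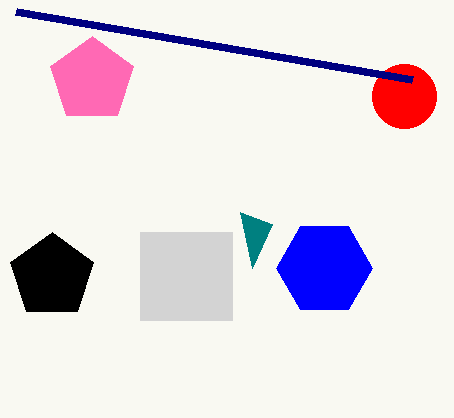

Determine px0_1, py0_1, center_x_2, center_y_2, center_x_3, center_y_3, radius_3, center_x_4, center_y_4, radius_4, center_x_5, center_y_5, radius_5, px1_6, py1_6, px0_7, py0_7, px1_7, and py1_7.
px0_1 = 240
py0_1 = 212
center_x_2 = 324
center_y_2 = 268
center_x_3 = 92
center_y_3 = 80
radius_3 = 44
center_x_4 = 52
center_y_4 = 276
radius_4 = 44
center_x_5 = 404
center_y_5 = 96
radius_5 = 32
px1_6 = 16
py1_6 = 12
px0_7 = 140
py0_7 = 232
px1_7 = 232
py1_7 = 320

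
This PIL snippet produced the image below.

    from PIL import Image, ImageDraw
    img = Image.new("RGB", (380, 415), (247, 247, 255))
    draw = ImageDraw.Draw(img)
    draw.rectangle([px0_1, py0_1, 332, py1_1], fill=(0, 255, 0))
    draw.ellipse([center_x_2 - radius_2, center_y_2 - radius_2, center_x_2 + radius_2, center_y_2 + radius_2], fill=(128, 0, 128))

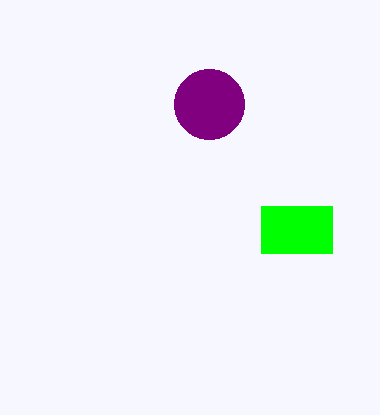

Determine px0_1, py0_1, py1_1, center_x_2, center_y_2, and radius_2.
px0_1 = 261
py0_1 = 206
py1_1 = 253
center_x_2 = 209
center_y_2 = 104
radius_2 = 35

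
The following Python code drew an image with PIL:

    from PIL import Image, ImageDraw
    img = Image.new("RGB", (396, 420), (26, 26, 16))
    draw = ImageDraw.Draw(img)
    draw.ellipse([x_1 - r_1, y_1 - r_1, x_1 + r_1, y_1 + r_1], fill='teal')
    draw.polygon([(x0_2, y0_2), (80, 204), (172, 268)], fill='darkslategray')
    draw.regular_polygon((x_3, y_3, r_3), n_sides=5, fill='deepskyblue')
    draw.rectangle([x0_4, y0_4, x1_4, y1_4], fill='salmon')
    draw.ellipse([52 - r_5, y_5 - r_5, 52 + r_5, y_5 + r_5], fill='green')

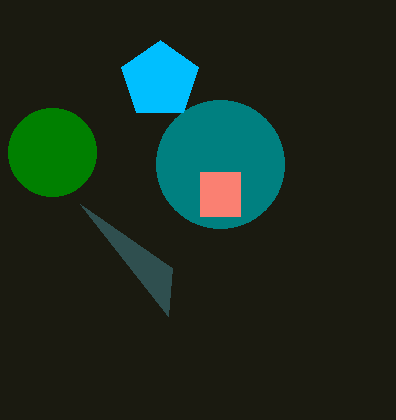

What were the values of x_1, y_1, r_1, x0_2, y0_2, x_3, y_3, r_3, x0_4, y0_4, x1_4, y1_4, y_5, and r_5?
x_1 = 220, y_1 = 164, r_1 = 64, x0_2 = 168, y0_2 = 316, x_3 = 160, y_3 = 80, r_3 = 40, x0_4 = 200, y0_4 = 172, x1_4 = 240, y1_4 = 216, y_5 = 152, r_5 = 44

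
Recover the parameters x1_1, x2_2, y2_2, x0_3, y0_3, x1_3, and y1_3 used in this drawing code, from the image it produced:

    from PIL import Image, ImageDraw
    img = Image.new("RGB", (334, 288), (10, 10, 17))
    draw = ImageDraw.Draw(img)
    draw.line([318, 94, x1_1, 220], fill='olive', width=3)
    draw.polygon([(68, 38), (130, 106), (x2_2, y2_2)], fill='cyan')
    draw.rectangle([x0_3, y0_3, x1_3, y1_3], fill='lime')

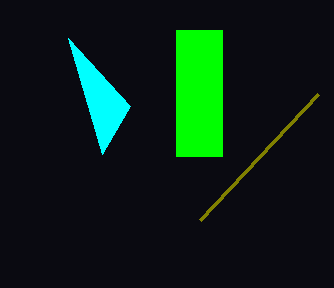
x1_1 = 200
x2_2 = 102
y2_2 = 154
x0_3 = 176
y0_3 = 30
x1_3 = 222
y1_3 = 156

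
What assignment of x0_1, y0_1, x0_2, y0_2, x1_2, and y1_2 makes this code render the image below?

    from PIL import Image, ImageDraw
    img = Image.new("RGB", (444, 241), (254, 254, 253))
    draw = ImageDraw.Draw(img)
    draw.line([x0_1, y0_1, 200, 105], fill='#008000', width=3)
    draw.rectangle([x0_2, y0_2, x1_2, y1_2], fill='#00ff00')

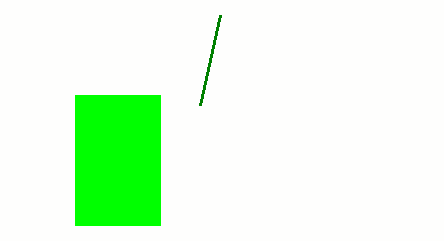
x0_1 = 220; y0_1 = 15; x0_2 = 75; y0_2 = 95; x1_2 = 160; y1_2 = 225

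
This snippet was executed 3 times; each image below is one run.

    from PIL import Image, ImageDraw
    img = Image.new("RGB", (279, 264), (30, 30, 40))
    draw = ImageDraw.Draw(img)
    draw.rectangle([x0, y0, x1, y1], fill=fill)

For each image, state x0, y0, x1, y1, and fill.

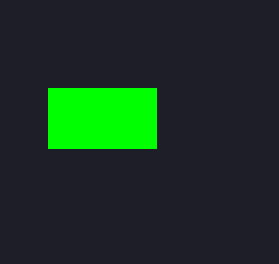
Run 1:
x0 = 48; y0 = 88; x1 = 156; y1 = 148; fill = 'lime'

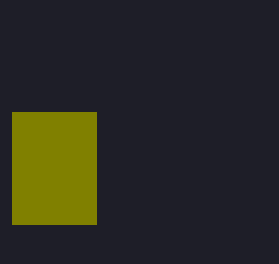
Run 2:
x0 = 12
y0 = 112
x1 = 96
y1 = 224
fill = 'olive'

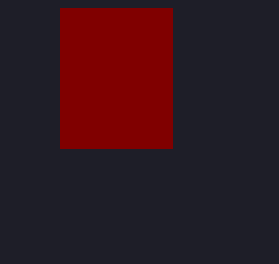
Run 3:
x0 = 60, y0 = 8, x1 = 172, y1 = 148, fill = 'maroon'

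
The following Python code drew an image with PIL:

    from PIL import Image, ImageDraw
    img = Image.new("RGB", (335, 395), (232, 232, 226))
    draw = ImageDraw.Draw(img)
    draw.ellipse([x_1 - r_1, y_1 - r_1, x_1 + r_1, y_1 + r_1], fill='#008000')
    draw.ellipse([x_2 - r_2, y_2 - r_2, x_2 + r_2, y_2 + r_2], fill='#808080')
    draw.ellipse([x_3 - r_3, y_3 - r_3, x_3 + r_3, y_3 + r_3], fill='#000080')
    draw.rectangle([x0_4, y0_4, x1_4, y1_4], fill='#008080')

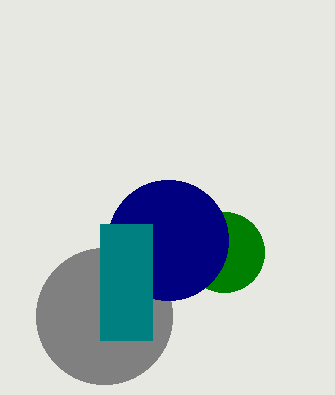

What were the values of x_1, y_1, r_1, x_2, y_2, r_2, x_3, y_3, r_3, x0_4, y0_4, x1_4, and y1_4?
x_1 = 224
y_1 = 252
r_1 = 40
x_2 = 104
y_2 = 316
r_2 = 68
x_3 = 168
y_3 = 240
r_3 = 60
x0_4 = 100
y0_4 = 224
x1_4 = 152
y1_4 = 340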